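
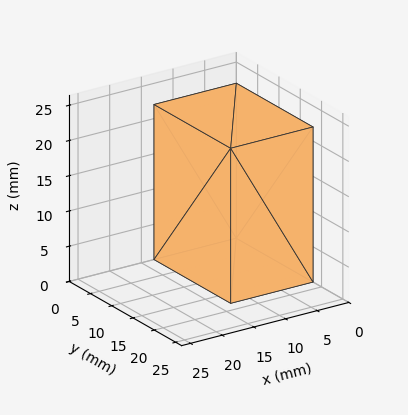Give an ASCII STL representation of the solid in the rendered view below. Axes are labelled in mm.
Reading the render: the shape is a rectangular box, roughly 13 × 18 mm footprint and 22 mm tall (dimensions read to the nearest mm from the axis ticks). For the STL, each face is triangulated and given an outward normal.

solid part
  facet normal 0.0000 0.0000 -1.0000
    outer loop
      vertex 13.00 18.00 0.00
      vertex 13.00 0.00 0.00
      vertex 0.00 0.00 0.00
    endloop
  endfacet
  facet normal 0.0000 0.0000 -1.0000
    outer loop
      vertex 0.00 18.00 0.00
      vertex 13.00 18.00 0.00
      vertex 0.00 0.00 0.00
    endloop
  endfacet
  facet normal 0.0000 0.0000 1.0000
    outer loop
      vertex 0.00 0.00 22.00
      vertex 13.00 0.00 22.00
      vertex 13.00 18.00 22.00
    endloop
  endfacet
  facet normal 0.0000 0.0000 1.0000
    outer loop
      vertex 0.00 0.00 22.00
      vertex 13.00 18.00 22.00
      vertex 0.00 18.00 22.00
    endloop
  endfacet
  facet normal 0.0000 -1.0000 0.0000
    outer loop
      vertex 0.00 0.00 0.00
      vertex 13.00 0.00 0.00
      vertex 13.00 0.00 22.00
    endloop
  endfacet
  facet normal 0.0000 -1.0000 0.0000
    outer loop
      vertex 0.00 0.00 0.00
      vertex 13.00 0.00 22.00
      vertex 0.00 0.00 22.00
    endloop
  endfacet
  facet normal 0.0000 1.0000 0.0000
    outer loop
      vertex 13.00 18.00 22.00
      vertex 13.00 18.00 0.00
      vertex 0.00 18.00 0.00
    endloop
  endfacet
  facet normal 0.0000 1.0000 0.0000
    outer loop
      vertex 0.00 18.00 22.00
      vertex 13.00 18.00 22.00
      vertex 0.00 18.00 0.00
    endloop
  endfacet
  facet normal -1.0000 0.0000 0.0000
    outer loop
      vertex 0.00 18.00 22.00
      vertex 0.00 18.00 0.00
      vertex 0.00 0.00 0.00
    endloop
  endfacet
  facet normal -1.0000 0.0000 0.0000
    outer loop
      vertex 0.00 0.00 22.00
      vertex 0.00 18.00 22.00
      vertex 0.00 0.00 0.00
    endloop
  endfacet
  facet normal 1.0000 0.0000 0.0000
    outer loop
      vertex 13.00 0.00 0.00
      vertex 13.00 18.00 0.00
      vertex 13.00 18.00 22.00
    endloop
  endfacet
  facet normal 1.0000 0.0000 0.0000
    outer loop
      vertex 13.00 0.00 0.00
      vertex 13.00 18.00 22.00
      vertex 13.00 0.00 22.00
    endloop
  endfacet
endsolid part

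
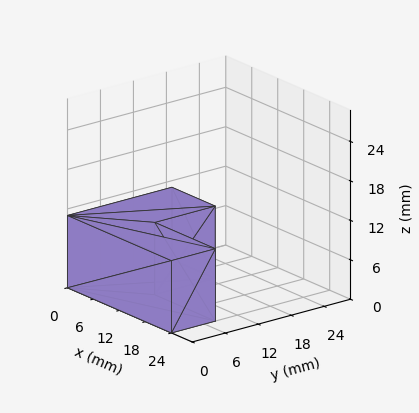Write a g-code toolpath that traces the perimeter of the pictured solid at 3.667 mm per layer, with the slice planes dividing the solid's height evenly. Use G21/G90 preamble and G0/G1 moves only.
Reading the render: the shape is an L-shaped prism: outer 24 × 19 mm, arm thicknesses ≈ 8 mm (horizontal) and 10 mm (vertical), extruded 11 mm in z (dimensions read to the nearest mm from the axis ticks). For the g-code, the solid's height is divided into equal slices at the stated Δz and each level perimeter traced with G1 moves after a G0 lift.

; perimeter-only toolpath
G21 ; units = mm
G90 ; absolute positioning
G28 ; home
; layer 1
G0 Z3.667
G0 X0.000 Y0.000
G1 X24.000 Y0.000
G1 X24.000 Y8.000
G1 X10.000 Y8.000
G1 X10.000 Y19.000
G1 X0.000 Y19.000
G1 X0.000 Y0.000
; layer 2
G0 Z7.333
G0 X0.000 Y0.000
G1 X24.000 Y0.000
G1 X24.000 Y8.000
G1 X10.000 Y8.000
G1 X10.000 Y19.000
G1 X0.000 Y19.000
G1 X0.000 Y0.000
; layer 3
G0 Z11.000
G0 X0.000 Y0.000
G1 X24.000 Y0.000
G1 X24.000 Y8.000
G1 X10.000 Y8.000
G1 X10.000 Y19.000
G1 X0.000 Y19.000
G1 X0.000 Y0.000
M2 ; end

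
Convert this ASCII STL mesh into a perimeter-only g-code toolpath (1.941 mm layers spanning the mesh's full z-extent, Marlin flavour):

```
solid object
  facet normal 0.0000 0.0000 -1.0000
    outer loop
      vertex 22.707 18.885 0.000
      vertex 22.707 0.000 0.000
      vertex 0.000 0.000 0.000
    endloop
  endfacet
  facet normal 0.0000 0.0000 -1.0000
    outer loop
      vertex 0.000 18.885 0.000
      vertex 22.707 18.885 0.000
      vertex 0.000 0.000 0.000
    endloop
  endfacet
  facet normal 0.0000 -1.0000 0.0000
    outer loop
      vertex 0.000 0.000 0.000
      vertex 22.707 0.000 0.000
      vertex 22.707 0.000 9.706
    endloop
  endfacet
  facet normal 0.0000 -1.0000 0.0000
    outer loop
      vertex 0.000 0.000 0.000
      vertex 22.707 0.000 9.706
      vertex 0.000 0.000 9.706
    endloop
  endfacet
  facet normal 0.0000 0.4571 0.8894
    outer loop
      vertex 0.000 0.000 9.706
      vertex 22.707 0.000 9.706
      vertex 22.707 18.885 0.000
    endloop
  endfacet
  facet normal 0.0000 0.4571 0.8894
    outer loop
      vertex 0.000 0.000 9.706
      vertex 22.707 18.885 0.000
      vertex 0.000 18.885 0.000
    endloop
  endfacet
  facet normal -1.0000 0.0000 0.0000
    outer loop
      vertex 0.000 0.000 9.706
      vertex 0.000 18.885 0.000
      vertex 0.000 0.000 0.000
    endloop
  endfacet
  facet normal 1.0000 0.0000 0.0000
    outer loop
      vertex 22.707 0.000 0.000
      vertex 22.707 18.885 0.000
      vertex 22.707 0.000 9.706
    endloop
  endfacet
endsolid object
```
; perimeter-only toolpath
G21 ; units = mm
G90 ; absolute positioning
G28 ; home
; layer 1
G0 Z1.941
G0 X0.000 Y0.000
G1 X22.707 Y0.000
G1 X22.707 Y15.108
G1 X0.000 Y15.108
G1 X0.000 Y0.000
; layer 2
G0 Z3.882
G0 X0.000 Y0.000
G1 X22.707 Y0.000
G1 X22.707 Y11.331
G1 X0.000 Y11.331
G1 X0.000 Y0.000
; layer 3
G0 Z5.824
G0 X0.000 Y0.000
G1 X22.707 Y0.000
G1 X22.707 Y7.554
G1 X0.000 Y7.554
G1 X0.000 Y0.000
; layer 4
G0 Z7.765
G0 X0.000 Y0.000
G1 X22.707 Y0.000
G1 X22.707 Y3.777
G1 X0.000 Y3.777
G1 X0.000 Y0.000
M2 ; end

The solid is a wedge (ramp): 22.7 × 18.9 mm base, rising to 9.71 mm along the y=0 edge and sloping linearly to z=0 at y=18.9. Slicing at Δz = 1.941 mm — 5 equal slices spanning the solid's height, so layer i sits at z = i·h/5 — gives 4 non-empty perimeters. Each is a 4-segment closed polygon; G0 lifts to the layer z and rapids to the start vertex, then G1 traces the edges. The cross-section shrinks linearly with z (the slice at the apex is degenerate and omitted).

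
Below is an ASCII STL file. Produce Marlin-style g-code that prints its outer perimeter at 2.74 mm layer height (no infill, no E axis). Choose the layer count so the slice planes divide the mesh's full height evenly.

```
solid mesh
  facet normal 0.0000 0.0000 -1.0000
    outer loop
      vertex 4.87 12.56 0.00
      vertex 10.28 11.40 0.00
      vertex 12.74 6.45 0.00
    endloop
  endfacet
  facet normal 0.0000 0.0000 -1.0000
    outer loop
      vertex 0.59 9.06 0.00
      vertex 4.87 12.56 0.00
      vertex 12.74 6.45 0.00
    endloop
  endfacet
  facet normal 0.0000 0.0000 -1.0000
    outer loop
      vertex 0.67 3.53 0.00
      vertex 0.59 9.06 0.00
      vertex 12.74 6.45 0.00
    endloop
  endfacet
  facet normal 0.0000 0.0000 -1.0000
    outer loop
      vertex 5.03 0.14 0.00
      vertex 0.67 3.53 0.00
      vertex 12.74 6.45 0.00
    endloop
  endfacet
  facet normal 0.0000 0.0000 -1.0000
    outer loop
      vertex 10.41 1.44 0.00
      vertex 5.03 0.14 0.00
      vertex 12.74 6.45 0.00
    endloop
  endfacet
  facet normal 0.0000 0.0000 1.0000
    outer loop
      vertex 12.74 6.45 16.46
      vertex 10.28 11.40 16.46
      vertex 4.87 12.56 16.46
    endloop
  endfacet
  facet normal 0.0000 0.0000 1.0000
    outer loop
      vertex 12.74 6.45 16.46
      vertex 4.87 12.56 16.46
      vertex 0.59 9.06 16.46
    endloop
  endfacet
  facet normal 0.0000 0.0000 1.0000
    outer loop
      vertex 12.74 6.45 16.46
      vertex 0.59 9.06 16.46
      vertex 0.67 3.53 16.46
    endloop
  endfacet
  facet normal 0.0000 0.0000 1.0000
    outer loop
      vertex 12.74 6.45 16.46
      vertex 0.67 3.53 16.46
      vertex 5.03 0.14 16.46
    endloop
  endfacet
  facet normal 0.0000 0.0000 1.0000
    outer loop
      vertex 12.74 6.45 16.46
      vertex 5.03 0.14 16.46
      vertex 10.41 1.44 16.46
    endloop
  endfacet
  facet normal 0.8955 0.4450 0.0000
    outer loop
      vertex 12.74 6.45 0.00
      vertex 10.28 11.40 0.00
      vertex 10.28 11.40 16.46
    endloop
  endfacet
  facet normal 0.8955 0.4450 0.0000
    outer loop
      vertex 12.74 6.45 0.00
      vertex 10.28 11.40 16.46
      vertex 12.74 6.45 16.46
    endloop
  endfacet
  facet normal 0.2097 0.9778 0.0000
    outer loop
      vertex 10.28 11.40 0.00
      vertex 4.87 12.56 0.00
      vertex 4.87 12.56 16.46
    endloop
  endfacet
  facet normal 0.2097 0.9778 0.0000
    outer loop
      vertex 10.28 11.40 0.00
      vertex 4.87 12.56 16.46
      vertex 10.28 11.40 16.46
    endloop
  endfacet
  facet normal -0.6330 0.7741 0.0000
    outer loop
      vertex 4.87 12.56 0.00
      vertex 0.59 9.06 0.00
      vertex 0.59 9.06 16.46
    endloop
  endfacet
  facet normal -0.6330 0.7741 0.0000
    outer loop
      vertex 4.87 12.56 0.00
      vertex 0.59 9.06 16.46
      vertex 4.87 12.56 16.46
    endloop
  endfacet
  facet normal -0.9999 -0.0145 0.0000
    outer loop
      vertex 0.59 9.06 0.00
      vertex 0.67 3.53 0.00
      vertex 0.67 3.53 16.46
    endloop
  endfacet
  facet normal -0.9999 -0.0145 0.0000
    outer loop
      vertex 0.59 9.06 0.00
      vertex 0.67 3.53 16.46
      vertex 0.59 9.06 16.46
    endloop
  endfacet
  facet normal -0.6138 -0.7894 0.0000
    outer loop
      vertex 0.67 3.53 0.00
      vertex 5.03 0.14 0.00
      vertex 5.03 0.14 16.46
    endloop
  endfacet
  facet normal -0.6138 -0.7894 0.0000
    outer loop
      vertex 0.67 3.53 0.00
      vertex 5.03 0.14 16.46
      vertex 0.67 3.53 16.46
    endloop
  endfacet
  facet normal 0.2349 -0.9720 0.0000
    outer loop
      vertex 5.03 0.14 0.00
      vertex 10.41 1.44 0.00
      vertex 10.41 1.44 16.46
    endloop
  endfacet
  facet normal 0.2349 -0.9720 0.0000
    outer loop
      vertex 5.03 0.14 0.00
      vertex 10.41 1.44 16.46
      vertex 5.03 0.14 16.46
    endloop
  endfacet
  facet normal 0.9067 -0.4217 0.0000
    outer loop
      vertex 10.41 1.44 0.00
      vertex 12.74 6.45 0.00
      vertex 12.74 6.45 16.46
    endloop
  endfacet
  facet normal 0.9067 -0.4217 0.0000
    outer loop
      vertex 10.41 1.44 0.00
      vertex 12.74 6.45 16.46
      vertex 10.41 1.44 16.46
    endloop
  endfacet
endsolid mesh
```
; perimeter-only toolpath
G21 ; units = mm
G90 ; absolute positioning
G28 ; home
; layer 1
G0 Z2.74
G0 X12.74 Y6.45
G1 X10.28 Y11.40
G1 X4.87 Y12.56
G1 X0.59 Y9.06
G1 X0.67 Y3.53
G1 X5.03 Y0.14
G1 X10.41 Y1.44
G1 X12.74 Y6.45
; layer 2
G0 Z5.49
G0 X12.74 Y6.45
G1 X10.28 Y11.40
G1 X4.87 Y12.56
G1 X0.59 Y9.06
G1 X0.67 Y3.53
G1 X5.03 Y0.14
G1 X10.41 Y1.44
G1 X12.74 Y6.45
; layer 3
G0 Z8.23
G0 X12.74 Y6.45
G1 X10.28 Y11.40
G1 X4.87 Y12.56
G1 X0.59 Y9.06
G1 X0.67 Y3.53
G1 X5.03 Y0.14
G1 X10.41 Y1.44
G1 X12.74 Y6.45
; layer 4
G0 Z10.97
G0 X12.74 Y6.45
G1 X10.28 Y11.40
G1 X4.87 Y12.56
G1 X0.59 Y9.06
G1 X0.67 Y3.53
G1 X5.03 Y0.14
G1 X10.41 Y1.44
G1 X12.74 Y6.45
; layer 5
G0 Z13.72
G0 X12.74 Y6.45
G1 X10.28 Y11.40
G1 X4.87 Y12.56
G1 X0.59 Y9.06
G1 X0.67 Y3.53
G1 X5.03 Y0.14
G1 X10.41 Y1.44
G1 X12.74 Y6.45
; layer 6
G0 Z16.46
G0 X12.74 Y6.45
G1 X10.28 Y11.40
G1 X4.87 Y12.56
G1 X0.59 Y9.06
G1 X0.67 Y3.53
G1 X5.03 Y0.14
G1 X10.41 Y1.44
G1 X12.74 Y6.45
M2 ; end

The solid is a regular 7-sided prism (a cylinder approximated with 7 flat sides), circumscribed radius ≈ 6.37 mm, height ≈ 16.5 mm. Slicing at Δz = 2.74 mm — 6 equal slices spanning the solid's height, so layer i sits at z = i·h/6 — gives 6 non-empty perimeters. Each is a 7-segment closed polygon; G0 lifts to the layer z and rapids to the start vertex, then G1 traces the edges.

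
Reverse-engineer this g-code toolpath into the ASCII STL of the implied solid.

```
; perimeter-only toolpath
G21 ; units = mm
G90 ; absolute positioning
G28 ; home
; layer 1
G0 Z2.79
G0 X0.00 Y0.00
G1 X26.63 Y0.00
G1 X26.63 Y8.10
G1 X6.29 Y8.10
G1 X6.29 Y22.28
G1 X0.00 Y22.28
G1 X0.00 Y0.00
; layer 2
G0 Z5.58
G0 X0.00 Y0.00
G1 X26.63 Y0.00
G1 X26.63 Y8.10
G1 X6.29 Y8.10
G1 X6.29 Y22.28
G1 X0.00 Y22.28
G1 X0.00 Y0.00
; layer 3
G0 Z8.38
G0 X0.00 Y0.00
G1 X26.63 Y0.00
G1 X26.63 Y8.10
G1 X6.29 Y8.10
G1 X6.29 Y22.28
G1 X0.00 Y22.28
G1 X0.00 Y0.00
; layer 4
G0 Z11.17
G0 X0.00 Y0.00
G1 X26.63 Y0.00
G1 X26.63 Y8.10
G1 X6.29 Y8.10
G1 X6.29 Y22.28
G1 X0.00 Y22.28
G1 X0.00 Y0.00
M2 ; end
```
solid part
  facet normal 0.0000 0.0000 -1.0000
    outer loop
      vertex 26.63 8.10 0.00
      vertex 26.63 0.00 0.00
      vertex 0.00 0.00 0.00
    endloop
  endfacet
  facet normal 0.0000 0.0000 -1.0000
    outer loop
      vertex 6.29 8.10 0.00
      vertex 26.63 8.10 0.00
      vertex 0.00 0.00 0.00
    endloop
  endfacet
  facet normal 0.0000 0.0000 -1.0000
    outer loop
      vertex 6.29 22.28 0.00
      vertex 6.29 8.10 0.00
      vertex 0.00 0.00 0.00
    endloop
  endfacet
  facet normal 0.0000 0.0000 -1.0000
    outer loop
      vertex 0.00 22.28 0.00
      vertex 6.29 22.28 0.00
      vertex 0.00 0.00 0.00
    endloop
  endfacet
  facet normal 0.0000 0.0000 1.0000
    outer loop
      vertex 0.00 0.00 11.17
      vertex 26.63 0.00 11.17
      vertex 26.63 8.10 11.17
    endloop
  endfacet
  facet normal 0.0000 0.0000 1.0000
    outer loop
      vertex 0.00 0.00 11.17
      vertex 26.63 8.10 11.17
      vertex 6.29 8.10 11.17
    endloop
  endfacet
  facet normal 0.0000 0.0000 1.0000
    outer loop
      vertex 0.00 0.00 11.17
      vertex 6.29 8.10 11.17
      vertex 6.29 22.28 11.17
    endloop
  endfacet
  facet normal 0.0000 0.0000 1.0000
    outer loop
      vertex 0.00 0.00 11.17
      vertex 6.29 22.28 11.17
      vertex 0.00 22.28 11.17
    endloop
  endfacet
  facet normal 0.0000 -1.0000 0.0000
    outer loop
      vertex 0.00 0.00 0.00
      vertex 26.63 0.00 0.00
      vertex 26.63 0.00 11.17
    endloop
  endfacet
  facet normal 0.0000 -1.0000 0.0000
    outer loop
      vertex 0.00 0.00 0.00
      vertex 26.63 0.00 11.17
      vertex 0.00 0.00 11.17
    endloop
  endfacet
  facet normal 1.0000 0.0000 0.0000
    outer loop
      vertex 26.63 0.00 0.00
      vertex 26.63 8.10 0.00
      vertex 26.63 8.10 11.17
    endloop
  endfacet
  facet normal 1.0000 0.0000 0.0000
    outer loop
      vertex 26.63 0.00 0.00
      vertex 26.63 8.10 11.17
      vertex 26.63 0.00 11.17
    endloop
  endfacet
  facet normal 0.0000 1.0000 0.0000
    outer loop
      vertex 26.63 8.10 0.00
      vertex 6.29 8.10 0.00
      vertex 6.29 8.10 11.17
    endloop
  endfacet
  facet normal 0.0000 1.0000 0.0000
    outer loop
      vertex 26.63 8.10 0.00
      vertex 6.29 8.10 11.17
      vertex 26.63 8.10 11.17
    endloop
  endfacet
  facet normal 1.0000 0.0000 0.0000
    outer loop
      vertex 6.29 8.10 0.00
      vertex 6.29 22.28 0.00
      vertex 6.29 22.28 11.17
    endloop
  endfacet
  facet normal 1.0000 0.0000 0.0000
    outer loop
      vertex 6.29 8.10 0.00
      vertex 6.29 22.28 11.17
      vertex 6.29 8.10 11.17
    endloop
  endfacet
  facet normal 0.0000 1.0000 0.0000
    outer loop
      vertex 6.29 22.28 0.00
      vertex 0.00 22.28 0.00
      vertex 0.00 22.28 11.17
    endloop
  endfacet
  facet normal 0.0000 1.0000 0.0000
    outer loop
      vertex 6.29 22.28 0.00
      vertex 0.00 22.28 11.17
      vertex 6.29 22.28 11.17
    endloop
  endfacet
  facet normal -1.0000 0.0000 0.0000
    outer loop
      vertex 0.00 22.28 0.00
      vertex 0.00 0.00 0.00
      vertex 0.00 0.00 11.17
    endloop
  endfacet
  facet normal -1.0000 0.0000 0.0000
    outer loop
      vertex 0.00 22.28 0.00
      vertex 0.00 0.00 11.17
      vertex 0.00 22.28 11.17
    endloop
  endfacet
endsolid part

The G0 Z moves step by Δz≈2.79 mm. Every layer's G1 loop is the same polygon, so the solid is a straight extrusion of it from z=0 to z≈11.2. Closing with flat bottom and top caps and triangulating gives 20 facets — an L-shaped prism: outer 26.6 × 22.3 mm, arm thicknesses ≈ 8.1 mm (horizontal) and 6.29 mm (vertical), extruded 11.2 mm in z.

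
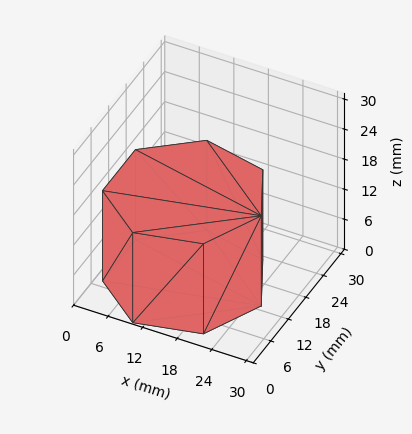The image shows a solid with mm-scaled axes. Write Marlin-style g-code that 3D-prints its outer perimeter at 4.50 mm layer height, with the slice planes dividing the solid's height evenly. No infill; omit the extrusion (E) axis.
Reading the render: the shape is a regular 7-sided prism (a cylinder approximated with 7 flat sides), circumscribed radius ≈ 13 mm, height ≈ 18 mm (dimensions read to the nearest mm from the axis ticks). For the g-code, the solid's height is divided into equal slices at the stated Δz and each level perimeter traced with G1 moves after a G0 lift.

; perimeter-only toolpath
G21 ; units = mm
G90 ; absolute positioning
G28 ; home
; layer 1
G0 Z4.50
G0 X26.00 Y13.00
G1 X21.11 Y23.16
G1 X10.11 Y25.67
G1 X1.29 Y18.64
G1 X1.29 Y7.36
G1 X10.11 Y0.33
G1 X21.11 Y2.84
G1 X26.00 Y13.00
; layer 2
G0 Z9.00
G0 X26.00 Y13.00
G1 X21.11 Y23.16
G1 X10.11 Y25.67
G1 X1.29 Y18.64
G1 X1.29 Y7.36
G1 X10.11 Y0.33
G1 X21.11 Y2.84
G1 X26.00 Y13.00
; layer 3
G0 Z13.50
G0 X26.00 Y13.00
G1 X21.11 Y23.16
G1 X10.11 Y25.67
G1 X1.29 Y18.64
G1 X1.29 Y7.36
G1 X10.11 Y0.33
G1 X21.11 Y2.84
G1 X26.00 Y13.00
; layer 4
G0 Z18.00
G0 X26.00 Y13.00
G1 X21.11 Y23.16
G1 X10.11 Y25.67
G1 X1.29 Y18.64
G1 X1.29 Y7.36
G1 X10.11 Y0.33
G1 X21.11 Y2.84
G1 X26.00 Y13.00
M2 ; end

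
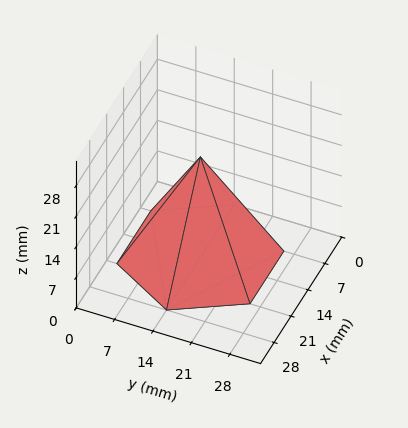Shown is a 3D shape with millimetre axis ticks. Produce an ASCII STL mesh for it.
Reading the render: the shape is a regular 6-sided pyramid, base circumscribed radius ≈ 14 mm, apex at z ≈ 23 mm (dimensions read to the nearest mm from the axis ticks). For the STL, each face is triangulated and given an outward normal.

solid part
  facet normal 0.0000 0.0000 -1.0000
    outer loop
      vertex 7.00 26.12 0.00
      vertex 21.00 26.12 0.00
      vertex 28.00 14.00 0.00
    endloop
  endfacet
  facet normal 0.0000 0.0000 -1.0000
    outer loop
      vertex 0.00 14.00 0.00
      vertex 7.00 26.12 0.00
      vertex 28.00 14.00 0.00
    endloop
  endfacet
  facet normal 0.0000 0.0000 -1.0000
    outer loop
      vertex 7.00 1.88 0.00
      vertex 0.00 14.00 0.00
      vertex 28.00 14.00 0.00
    endloop
  endfacet
  facet normal 0.0000 0.0000 -1.0000
    outer loop
      vertex 21.00 1.88 0.00
      vertex 7.00 1.88 0.00
      vertex 28.00 14.00 0.00
    endloop
  endfacet
  facet normal 0.7660 0.4424 0.4663
    outer loop
      vertex 28.00 14.00 0.00
      vertex 21.00 26.12 0.00
      vertex 14.00 14.00 23.00
    endloop
  endfacet
  facet normal 0.0000 0.8847 0.4662
    outer loop
      vertex 21.00 26.12 0.00
      vertex 7.00 26.12 0.00
      vertex 14.00 14.00 23.00
    endloop
  endfacet
  facet normal -0.7660 0.4424 0.4663
    outer loop
      vertex 7.00 26.12 0.00
      vertex 0.00 14.00 0.00
      vertex 14.00 14.00 23.00
    endloop
  endfacet
  facet normal -0.7660 -0.4424 0.4663
    outer loop
      vertex 0.00 14.00 0.00
      vertex 7.00 1.88 0.00
      vertex 14.00 14.00 23.00
    endloop
  endfacet
  facet normal 0.0000 -0.8847 0.4662
    outer loop
      vertex 7.00 1.88 0.00
      vertex 21.00 1.88 0.00
      vertex 14.00 14.00 23.00
    endloop
  endfacet
  facet normal 0.7660 -0.4424 0.4663
    outer loop
      vertex 21.00 1.88 0.00
      vertex 28.00 14.00 0.00
      vertex 14.00 14.00 23.00
    endloop
  endfacet
endsolid part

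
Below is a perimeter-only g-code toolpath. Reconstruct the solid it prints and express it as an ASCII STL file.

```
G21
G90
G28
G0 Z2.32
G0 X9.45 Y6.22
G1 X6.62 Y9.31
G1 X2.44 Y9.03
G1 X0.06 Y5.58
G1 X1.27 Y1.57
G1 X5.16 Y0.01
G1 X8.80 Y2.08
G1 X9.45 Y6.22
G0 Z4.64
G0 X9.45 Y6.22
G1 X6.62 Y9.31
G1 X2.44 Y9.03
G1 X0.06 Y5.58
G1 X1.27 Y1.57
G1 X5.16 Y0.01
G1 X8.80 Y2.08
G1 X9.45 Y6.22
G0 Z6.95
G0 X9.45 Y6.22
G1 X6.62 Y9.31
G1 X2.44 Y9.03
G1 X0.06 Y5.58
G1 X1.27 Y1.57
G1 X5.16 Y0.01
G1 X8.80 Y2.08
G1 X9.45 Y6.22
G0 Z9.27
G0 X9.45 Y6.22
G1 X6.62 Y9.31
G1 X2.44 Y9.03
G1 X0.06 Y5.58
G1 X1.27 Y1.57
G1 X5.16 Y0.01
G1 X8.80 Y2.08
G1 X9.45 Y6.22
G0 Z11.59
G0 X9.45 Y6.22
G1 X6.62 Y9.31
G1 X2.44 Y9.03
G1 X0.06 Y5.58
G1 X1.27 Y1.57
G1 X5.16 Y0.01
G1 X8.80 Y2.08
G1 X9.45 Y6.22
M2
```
solid part
  facet normal 0.0000 0.0000 -1.0000
    outer loop
      vertex 2.44 9.03 0.00
      vertex 6.62 9.31 0.00
      vertex 9.45 6.22 0.00
    endloop
  endfacet
  facet normal 0.0000 0.0000 -1.0000
    outer loop
      vertex 0.06 5.58 0.00
      vertex 2.44 9.03 0.00
      vertex 9.45 6.22 0.00
    endloop
  endfacet
  facet normal 0.0000 0.0000 -1.0000
    outer loop
      vertex 1.27 1.57 0.00
      vertex 0.06 5.58 0.00
      vertex 9.45 6.22 0.00
    endloop
  endfacet
  facet normal 0.0000 0.0000 -1.0000
    outer loop
      vertex 5.16 0.01 0.00
      vertex 1.27 1.57 0.00
      vertex 9.45 6.22 0.00
    endloop
  endfacet
  facet normal 0.0000 0.0000 -1.0000
    outer loop
      vertex 8.80 2.08 0.00
      vertex 5.16 0.01 0.00
      vertex 9.45 6.22 0.00
    endloop
  endfacet
  facet normal 0.0000 0.0000 1.0000
    outer loop
      vertex 9.45 6.22 11.59
      vertex 6.62 9.31 11.59
      vertex 2.44 9.03 11.59
    endloop
  endfacet
  facet normal 0.0000 0.0000 1.0000
    outer loop
      vertex 9.45 6.22 11.59
      vertex 2.44 9.03 11.59
      vertex 0.06 5.58 11.59
    endloop
  endfacet
  facet normal 0.0000 0.0000 1.0000
    outer loop
      vertex 9.45 6.22 11.59
      vertex 0.06 5.58 11.59
      vertex 1.27 1.57 11.59
    endloop
  endfacet
  facet normal 0.0000 0.0000 1.0000
    outer loop
      vertex 9.45 6.22 11.59
      vertex 1.27 1.57 11.59
      vertex 5.16 0.01 11.59
    endloop
  endfacet
  facet normal 0.0000 0.0000 1.0000
    outer loop
      vertex 9.45 6.22 11.59
      vertex 5.16 0.01 11.59
      vertex 8.80 2.08 11.59
    endloop
  endfacet
  facet normal 0.7375 0.6754 0.0000
    outer loop
      vertex 9.45 6.22 0.00
      vertex 6.62 9.31 0.00
      vertex 6.62 9.31 11.59
    endloop
  endfacet
  facet normal 0.7375 0.6754 0.0000
    outer loop
      vertex 9.45 6.22 0.00
      vertex 6.62 9.31 11.59
      vertex 9.45 6.22 11.59
    endloop
  endfacet
  facet normal -0.0668 0.9978 0.0000
    outer loop
      vertex 6.62 9.31 0.00
      vertex 2.44 9.03 0.00
      vertex 2.44 9.03 11.59
    endloop
  endfacet
  facet normal -0.0668 0.9978 0.0000
    outer loop
      vertex 6.62 9.31 0.00
      vertex 2.44 9.03 11.59
      vertex 6.62 9.31 11.59
    endloop
  endfacet
  facet normal -0.8231 0.5678 0.0000
    outer loop
      vertex 2.44 9.03 0.00
      vertex 0.06 5.58 0.00
      vertex 0.06 5.58 11.59
    endloop
  endfacet
  facet normal -0.8231 0.5678 0.0000
    outer loop
      vertex 2.44 9.03 0.00
      vertex 0.06 5.58 11.59
      vertex 2.44 9.03 11.59
    endloop
  endfacet
  facet normal -0.9574 -0.2889 0.0000
    outer loop
      vertex 0.06 5.58 0.00
      vertex 1.27 1.57 0.00
      vertex 1.27 1.57 11.59
    endloop
  endfacet
  facet normal -0.9574 -0.2889 0.0000
    outer loop
      vertex 0.06 5.58 0.00
      vertex 1.27 1.57 11.59
      vertex 0.06 5.58 11.59
    endloop
  endfacet
  facet normal -0.3722 -0.9281 0.0000
    outer loop
      vertex 1.27 1.57 0.00
      vertex 5.16 0.01 0.00
      vertex 5.16 0.01 11.59
    endloop
  endfacet
  facet normal -0.3722 -0.9281 0.0000
    outer loop
      vertex 1.27 1.57 0.00
      vertex 5.16 0.01 11.59
      vertex 1.27 1.57 11.59
    endloop
  endfacet
  facet normal 0.4943 -0.8693 0.0000
    outer loop
      vertex 5.16 0.01 0.00
      vertex 8.80 2.08 0.00
      vertex 8.80 2.08 11.59
    endloop
  endfacet
  facet normal 0.4943 -0.8693 0.0000
    outer loop
      vertex 5.16 0.01 0.00
      vertex 8.80 2.08 11.59
      vertex 5.16 0.01 11.59
    endloop
  endfacet
  facet normal 0.9879 -0.1551 0.0000
    outer loop
      vertex 8.80 2.08 0.00
      vertex 9.45 6.22 0.00
      vertex 9.45 6.22 11.59
    endloop
  endfacet
  facet normal 0.9879 -0.1551 0.0000
    outer loop
      vertex 8.80 2.08 0.00
      vertex 9.45 6.22 11.59
      vertex 8.80 2.08 11.59
    endloop
  endfacet
endsolid part

The G0 Z moves step by Δz≈2.32 mm. Every layer's G1 loop is the same polygon, so the solid is a straight extrusion of it from z=0 to z≈11.6. Closing with flat bottom and top caps and triangulating gives 24 facets — a regular 7-sided prism (a cylinder approximated with 7 flat sides), circumscribed radius ≈ 4.83 mm, height ≈ 11.6 mm.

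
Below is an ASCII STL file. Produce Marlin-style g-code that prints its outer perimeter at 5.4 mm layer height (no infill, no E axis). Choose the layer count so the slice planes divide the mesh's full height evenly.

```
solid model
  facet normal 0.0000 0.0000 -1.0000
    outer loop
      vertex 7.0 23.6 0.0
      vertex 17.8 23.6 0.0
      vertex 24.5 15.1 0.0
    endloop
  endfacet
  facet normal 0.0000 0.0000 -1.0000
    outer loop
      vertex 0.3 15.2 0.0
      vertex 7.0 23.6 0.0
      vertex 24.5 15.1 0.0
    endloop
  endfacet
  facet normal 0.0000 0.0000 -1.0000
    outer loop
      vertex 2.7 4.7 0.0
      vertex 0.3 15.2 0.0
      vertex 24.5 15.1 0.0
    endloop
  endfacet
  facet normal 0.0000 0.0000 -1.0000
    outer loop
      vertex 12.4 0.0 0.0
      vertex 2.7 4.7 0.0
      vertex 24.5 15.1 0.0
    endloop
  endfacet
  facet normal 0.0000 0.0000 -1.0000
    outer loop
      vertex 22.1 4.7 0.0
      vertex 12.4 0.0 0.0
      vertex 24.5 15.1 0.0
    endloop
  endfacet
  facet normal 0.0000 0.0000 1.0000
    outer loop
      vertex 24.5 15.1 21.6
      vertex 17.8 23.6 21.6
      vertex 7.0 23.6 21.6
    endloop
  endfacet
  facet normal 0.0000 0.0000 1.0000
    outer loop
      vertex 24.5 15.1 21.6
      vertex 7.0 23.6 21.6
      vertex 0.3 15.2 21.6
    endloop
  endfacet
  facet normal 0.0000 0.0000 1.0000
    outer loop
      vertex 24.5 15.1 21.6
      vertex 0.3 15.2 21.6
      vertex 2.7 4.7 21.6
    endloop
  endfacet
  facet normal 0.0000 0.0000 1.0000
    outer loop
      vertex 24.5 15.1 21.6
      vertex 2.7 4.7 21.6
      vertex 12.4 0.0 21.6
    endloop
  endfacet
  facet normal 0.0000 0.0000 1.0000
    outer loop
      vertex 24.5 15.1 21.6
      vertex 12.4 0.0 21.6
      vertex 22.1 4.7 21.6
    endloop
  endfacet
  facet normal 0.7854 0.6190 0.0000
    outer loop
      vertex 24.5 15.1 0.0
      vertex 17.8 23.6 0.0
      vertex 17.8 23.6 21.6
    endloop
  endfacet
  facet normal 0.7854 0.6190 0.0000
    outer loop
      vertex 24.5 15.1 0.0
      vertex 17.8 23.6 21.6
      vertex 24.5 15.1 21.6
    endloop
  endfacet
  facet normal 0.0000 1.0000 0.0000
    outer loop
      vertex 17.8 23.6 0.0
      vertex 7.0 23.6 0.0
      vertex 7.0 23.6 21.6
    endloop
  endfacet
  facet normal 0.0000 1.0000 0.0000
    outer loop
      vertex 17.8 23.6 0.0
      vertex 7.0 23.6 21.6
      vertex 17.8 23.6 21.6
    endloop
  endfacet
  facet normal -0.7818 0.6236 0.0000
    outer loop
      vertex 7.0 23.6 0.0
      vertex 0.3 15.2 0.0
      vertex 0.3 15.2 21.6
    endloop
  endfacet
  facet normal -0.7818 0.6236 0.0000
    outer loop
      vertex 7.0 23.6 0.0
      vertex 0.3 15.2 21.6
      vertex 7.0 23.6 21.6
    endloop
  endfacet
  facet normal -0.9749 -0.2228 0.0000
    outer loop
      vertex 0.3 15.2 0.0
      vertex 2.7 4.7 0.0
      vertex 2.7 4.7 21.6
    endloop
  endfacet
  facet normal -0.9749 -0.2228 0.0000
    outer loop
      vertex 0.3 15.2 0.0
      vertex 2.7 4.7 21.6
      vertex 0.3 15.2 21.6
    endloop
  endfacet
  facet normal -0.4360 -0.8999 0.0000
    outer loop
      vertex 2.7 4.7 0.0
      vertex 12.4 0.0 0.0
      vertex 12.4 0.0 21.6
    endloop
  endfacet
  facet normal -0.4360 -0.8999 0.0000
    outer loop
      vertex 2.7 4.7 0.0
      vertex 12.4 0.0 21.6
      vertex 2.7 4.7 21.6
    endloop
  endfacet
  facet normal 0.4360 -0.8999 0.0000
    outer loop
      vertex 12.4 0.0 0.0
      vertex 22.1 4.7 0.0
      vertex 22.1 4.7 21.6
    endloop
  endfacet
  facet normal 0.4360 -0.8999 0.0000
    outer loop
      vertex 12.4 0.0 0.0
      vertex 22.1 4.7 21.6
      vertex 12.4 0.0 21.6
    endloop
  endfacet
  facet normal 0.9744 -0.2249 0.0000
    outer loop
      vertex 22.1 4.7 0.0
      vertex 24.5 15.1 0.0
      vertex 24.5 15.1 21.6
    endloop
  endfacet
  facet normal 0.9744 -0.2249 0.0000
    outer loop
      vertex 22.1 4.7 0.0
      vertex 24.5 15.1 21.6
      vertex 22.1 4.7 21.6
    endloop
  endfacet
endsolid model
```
; perimeter-only toolpath
G21 ; units = mm
G90 ; absolute positioning
G28 ; home
; layer 1
G0 Z5.4
G0 X24.5 Y15.1
G1 X17.8 Y23.6
G1 X7.0 Y23.6
G1 X0.3 Y15.2
G1 X2.7 Y4.7
G1 X12.4 Y0.0
G1 X22.1 Y4.7
G1 X24.5 Y15.1
; layer 2
G0 Z10.8
G0 X24.5 Y15.1
G1 X17.8 Y23.6
G1 X7.0 Y23.6
G1 X0.3 Y15.2
G1 X2.7 Y4.7
G1 X12.4 Y0.0
G1 X22.1 Y4.7
G1 X24.5 Y15.1
; layer 3
G0 Z16.2
G0 X24.5 Y15.1
G1 X17.8 Y23.6
G1 X7.0 Y23.6
G1 X0.3 Y15.2
G1 X2.7 Y4.7
G1 X12.4 Y0.0
G1 X22.1 Y4.7
G1 X24.5 Y15.1
; layer 4
G0 Z21.6
G0 X24.5 Y15.1
G1 X17.8 Y23.6
G1 X7.0 Y23.6
G1 X0.3 Y15.2
G1 X2.7 Y4.7
G1 X12.4 Y0.0
G1 X22.1 Y4.7
G1 X24.5 Y15.1
M2 ; end

The solid is a regular 7-sided prism (a cylinder approximated with 7 flat sides), circumscribed radius ≈ 12.4 mm, height ≈ 21.6 mm. Slicing at Δz = 5.4 mm — 4 equal slices spanning the solid's height, so layer i sits at z = i·h/4 — gives 4 non-empty perimeters. Each is a 7-segment closed polygon; G0 lifts to the layer z and rapids to the start vertex, then G1 traces the edges.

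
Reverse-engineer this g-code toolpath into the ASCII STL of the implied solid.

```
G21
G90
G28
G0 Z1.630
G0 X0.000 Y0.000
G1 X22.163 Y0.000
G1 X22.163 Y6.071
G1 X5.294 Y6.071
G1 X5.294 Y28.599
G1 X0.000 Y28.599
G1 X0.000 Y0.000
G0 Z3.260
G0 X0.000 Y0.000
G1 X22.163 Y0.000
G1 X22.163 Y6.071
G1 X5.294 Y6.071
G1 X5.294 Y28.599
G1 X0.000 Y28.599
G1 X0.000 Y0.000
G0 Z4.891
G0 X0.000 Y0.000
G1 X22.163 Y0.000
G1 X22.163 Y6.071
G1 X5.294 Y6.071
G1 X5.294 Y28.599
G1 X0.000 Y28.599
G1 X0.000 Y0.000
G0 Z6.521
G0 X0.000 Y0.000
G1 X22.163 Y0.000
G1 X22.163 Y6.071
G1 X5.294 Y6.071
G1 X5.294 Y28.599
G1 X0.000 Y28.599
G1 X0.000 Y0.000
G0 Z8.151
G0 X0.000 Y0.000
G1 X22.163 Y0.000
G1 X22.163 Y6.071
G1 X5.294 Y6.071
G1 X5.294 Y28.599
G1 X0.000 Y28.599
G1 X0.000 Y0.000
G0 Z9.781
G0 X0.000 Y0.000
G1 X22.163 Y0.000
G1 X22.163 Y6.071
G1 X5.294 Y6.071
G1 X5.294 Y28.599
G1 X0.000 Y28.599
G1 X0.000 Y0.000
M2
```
solid part
  facet normal 0.0000 0.0000 -1.0000
    outer loop
      vertex 22.163 6.071 0.000
      vertex 22.163 0.000 0.000
      vertex 0.000 0.000 0.000
    endloop
  endfacet
  facet normal 0.0000 0.0000 -1.0000
    outer loop
      vertex 5.294 6.071 0.000
      vertex 22.163 6.071 0.000
      vertex 0.000 0.000 0.000
    endloop
  endfacet
  facet normal 0.0000 0.0000 -1.0000
    outer loop
      vertex 5.294 28.599 0.000
      vertex 5.294 6.071 0.000
      vertex 0.000 0.000 0.000
    endloop
  endfacet
  facet normal 0.0000 0.0000 -1.0000
    outer loop
      vertex 0.000 28.599 0.000
      vertex 5.294 28.599 0.000
      vertex 0.000 0.000 0.000
    endloop
  endfacet
  facet normal 0.0000 0.0000 1.0000
    outer loop
      vertex 0.000 0.000 9.781
      vertex 22.163 0.000 9.781
      vertex 22.163 6.071 9.781
    endloop
  endfacet
  facet normal 0.0000 0.0000 1.0000
    outer loop
      vertex 0.000 0.000 9.781
      vertex 22.163 6.071 9.781
      vertex 5.294 6.071 9.781
    endloop
  endfacet
  facet normal 0.0000 0.0000 1.0000
    outer loop
      vertex 0.000 0.000 9.781
      vertex 5.294 6.071 9.781
      vertex 5.294 28.599 9.781
    endloop
  endfacet
  facet normal 0.0000 0.0000 1.0000
    outer loop
      vertex 0.000 0.000 9.781
      vertex 5.294 28.599 9.781
      vertex 0.000 28.599 9.781
    endloop
  endfacet
  facet normal 0.0000 -1.0000 0.0000
    outer loop
      vertex 0.000 0.000 0.000
      vertex 22.163 0.000 0.000
      vertex 22.163 0.000 9.781
    endloop
  endfacet
  facet normal 0.0000 -1.0000 0.0000
    outer loop
      vertex 0.000 0.000 0.000
      vertex 22.163 0.000 9.781
      vertex 0.000 0.000 9.781
    endloop
  endfacet
  facet normal 1.0000 0.0000 0.0000
    outer loop
      vertex 22.163 0.000 0.000
      vertex 22.163 6.071 0.000
      vertex 22.163 6.071 9.781
    endloop
  endfacet
  facet normal 1.0000 0.0000 0.0000
    outer loop
      vertex 22.163 0.000 0.000
      vertex 22.163 6.071 9.781
      vertex 22.163 0.000 9.781
    endloop
  endfacet
  facet normal 0.0000 1.0000 0.0000
    outer loop
      vertex 22.163 6.071 0.000
      vertex 5.294 6.071 0.000
      vertex 5.294 6.071 9.781
    endloop
  endfacet
  facet normal 0.0000 1.0000 0.0000
    outer loop
      vertex 22.163 6.071 0.000
      vertex 5.294 6.071 9.781
      vertex 22.163 6.071 9.781
    endloop
  endfacet
  facet normal 1.0000 0.0000 0.0000
    outer loop
      vertex 5.294 6.071 0.000
      vertex 5.294 28.599 0.000
      vertex 5.294 28.599 9.781
    endloop
  endfacet
  facet normal 1.0000 0.0000 0.0000
    outer loop
      vertex 5.294 6.071 0.000
      vertex 5.294 28.599 9.781
      vertex 5.294 6.071 9.781
    endloop
  endfacet
  facet normal 0.0000 1.0000 0.0000
    outer loop
      vertex 5.294 28.599 0.000
      vertex 0.000 28.599 0.000
      vertex 0.000 28.599 9.781
    endloop
  endfacet
  facet normal 0.0000 1.0000 0.0000
    outer loop
      vertex 5.294 28.599 0.000
      vertex 0.000 28.599 9.781
      vertex 5.294 28.599 9.781
    endloop
  endfacet
  facet normal -1.0000 0.0000 0.0000
    outer loop
      vertex 0.000 28.599 0.000
      vertex 0.000 0.000 0.000
      vertex 0.000 0.000 9.781
    endloop
  endfacet
  facet normal -1.0000 0.0000 0.0000
    outer loop
      vertex 0.000 28.599 0.000
      vertex 0.000 0.000 9.781
      vertex 0.000 28.599 9.781
    endloop
  endfacet
endsolid part

The G0 Z moves step by Δz≈1.630 mm. Every layer's G1 loop is the same polygon, so the solid is a straight extrusion of it from z=0 to z≈9.78. Closing with flat bottom and top caps and triangulating gives 20 facets — an L-shaped prism: outer 22.2 × 28.6 mm, arm thicknesses ≈ 6.07 mm (horizontal) and 5.29 mm (vertical), extruded 9.78 mm in z.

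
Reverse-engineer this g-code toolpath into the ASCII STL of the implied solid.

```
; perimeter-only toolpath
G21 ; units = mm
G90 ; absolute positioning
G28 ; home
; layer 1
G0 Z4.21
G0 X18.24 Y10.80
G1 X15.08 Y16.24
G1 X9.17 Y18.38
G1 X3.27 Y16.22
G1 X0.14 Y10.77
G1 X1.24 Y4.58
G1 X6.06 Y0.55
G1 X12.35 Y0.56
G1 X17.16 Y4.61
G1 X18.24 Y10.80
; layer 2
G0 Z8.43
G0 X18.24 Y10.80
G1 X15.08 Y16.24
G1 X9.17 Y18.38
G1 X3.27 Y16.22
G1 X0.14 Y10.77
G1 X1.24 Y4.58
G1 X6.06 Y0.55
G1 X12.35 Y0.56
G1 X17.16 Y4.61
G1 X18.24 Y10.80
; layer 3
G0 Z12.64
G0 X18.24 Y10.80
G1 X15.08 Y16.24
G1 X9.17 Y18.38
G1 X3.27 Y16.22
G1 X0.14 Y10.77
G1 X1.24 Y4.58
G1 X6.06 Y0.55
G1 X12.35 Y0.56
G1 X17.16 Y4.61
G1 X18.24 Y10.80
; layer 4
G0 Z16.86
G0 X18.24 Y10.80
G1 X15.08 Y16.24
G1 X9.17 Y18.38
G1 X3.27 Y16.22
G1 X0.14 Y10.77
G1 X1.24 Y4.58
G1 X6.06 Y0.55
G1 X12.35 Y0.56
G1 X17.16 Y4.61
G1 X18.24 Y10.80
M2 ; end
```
solid part
  facet normal 0.0000 0.0000 -1.0000
    outer loop
      vertex 9.17 18.38 0.00
      vertex 15.08 16.24 0.00
      vertex 18.24 10.80 0.00
    endloop
  endfacet
  facet normal 0.0000 0.0000 -1.0000
    outer loop
      vertex 3.27 16.22 0.00
      vertex 9.17 18.38 0.00
      vertex 18.24 10.80 0.00
    endloop
  endfacet
  facet normal 0.0000 0.0000 -1.0000
    outer loop
      vertex 0.14 10.77 0.00
      vertex 3.27 16.22 0.00
      vertex 18.24 10.80 0.00
    endloop
  endfacet
  facet normal 0.0000 0.0000 -1.0000
    outer loop
      vertex 1.24 4.58 0.00
      vertex 0.14 10.77 0.00
      vertex 18.24 10.80 0.00
    endloop
  endfacet
  facet normal 0.0000 0.0000 -1.0000
    outer loop
      vertex 6.06 0.55 0.00
      vertex 1.24 4.58 0.00
      vertex 18.24 10.80 0.00
    endloop
  endfacet
  facet normal 0.0000 0.0000 -1.0000
    outer loop
      vertex 12.35 0.56 0.00
      vertex 6.06 0.55 0.00
      vertex 18.24 10.80 0.00
    endloop
  endfacet
  facet normal 0.0000 0.0000 -1.0000
    outer loop
      vertex 17.16 4.61 0.00
      vertex 12.35 0.56 0.00
      vertex 18.24 10.80 0.00
    endloop
  endfacet
  facet normal 0.0000 0.0000 1.0000
    outer loop
      vertex 18.24 10.80 16.86
      vertex 15.08 16.24 16.86
      vertex 9.17 18.38 16.86
    endloop
  endfacet
  facet normal 0.0000 0.0000 1.0000
    outer loop
      vertex 18.24 10.80 16.86
      vertex 9.17 18.38 16.86
      vertex 3.27 16.22 16.86
    endloop
  endfacet
  facet normal 0.0000 0.0000 1.0000
    outer loop
      vertex 18.24 10.80 16.86
      vertex 3.27 16.22 16.86
      vertex 0.14 10.77 16.86
    endloop
  endfacet
  facet normal 0.0000 0.0000 1.0000
    outer loop
      vertex 18.24 10.80 16.86
      vertex 0.14 10.77 16.86
      vertex 1.24 4.58 16.86
    endloop
  endfacet
  facet normal 0.0000 0.0000 1.0000
    outer loop
      vertex 18.24 10.80 16.86
      vertex 1.24 4.58 16.86
      vertex 6.06 0.55 16.86
    endloop
  endfacet
  facet normal 0.0000 0.0000 1.0000
    outer loop
      vertex 18.24 10.80 16.86
      vertex 6.06 0.55 16.86
      vertex 12.35 0.56 16.86
    endloop
  endfacet
  facet normal 0.0000 0.0000 1.0000
    outer loop
      vertex 18.24 10.80 16.86
      vertex 12.35 0.56 16.86
      vertex 17.16 4.61 16.86
    endloop
  endfacet
  facet normal 0.8647 0.5023 0.0000
    outer loop
      vertex 18.24 10.80 0.00
      vertex 15.08 16.24 0.00
      vertex 15.08 16.24 16.86
    endloop
  endfacet
  facet normal 0.8647 0.5023 0.0000
    outer loop
      vertex 18.24 10.80 0.00
      vertex 15.08 16.24 16.86
      vertex 18.24 10.80 16.86
    endloop
  endfacet
  facet normal 0.3405 0.9403 0.0000
    outer loop
      vertex 15.08 16.24 0.00
      vertex 9.17 18.38 0.00
      vertex 9.17 18.38 16.86
    endloop
  endfacet
  facet normal 0.3405 0.9403 0.0000
    outer loop
      vertex 15.08 16.24 0.00
      vertex 9.17 18.38 16.86
      vertex 15.08 16.24 16.86
    endloop
  endfacet
  facet normal -0.3438 0.9390 0.0000
    outer loop
      vertex 9.17 18.38 0.00
      vertex 3.27 16.22 0.00
      vertex 3.27 16.22 16.86
    endloop
  endfacet
  facet normal -0.3438 0.9390 0.0000
    outer loop
      vertex 9.17 18.38 0.00
      vertex 3.27 16.22 16.86
      vertex 9.17 18.38 16.86
    endloop
  endfacet
  facet normal -0.8672 0.4980 0.0000
    outer loop
      vertex 3.27 16.22 0.00
      vertex 0.14 10.77 0.00
      vertex 0.14 10.77 16.86
    endloop
  endfacet
  facet normal -0.8672 0.4980 0.0000
    outer loop
      vertex 3.27 16.22 0.00
      vertex 0.14 10.77 16.86
      vertex 3.27 16.22 16.86
    endloop
  endfacet
  facet normal -0.9846 -0.1750 0.0000
    outer loop
      vertex 0.14 10.77 0.00
      vertex 1.24 4.58 0.00
      vertex 1.24 4.58 16.86
    endloop
  endfacet
  facet normal -0.9846 -0.1750 0.0000
    outer loop
      vertex 0.14 10.77 0.00
      vertex 1.24 4.58 16.86
      vertex 0.14 10.77 16.86
    endloop
  endfacet
  facet normal -0.6414 -0.7672 0.0000
    outer loop
      vertex 1.24 4.58 0.00
      vertex 6.06 0.55 0.00
      vertex 6.06 0.55 16.86
    endloop
  endfacet
  facet normal -0.6414 -0.7672 0.0000
    outer loop
      vertex 1.24 4.58 0.00
      vertex 6.06 0.55 16.86
      vertex 1.24 4.58 16.86
    endloop
  endfacet
  facet normal 0.0016 -1.0000 0.0000
    outer loop
      vertex 6.06 0.55 0.00
      vertex 12.35 0.56 0.00
      vertex 12.35 0.56 16.86
    endloop
  endfacet
  facet normal 0.0016 -1.0000 0.0000
    outer loop
      vertex 6.06 0.55 0.00
      vertex 12.35 0.56 16.86
      vertex 6.06 0.55 16.86
    endloop
  endfacet
  facet normal 0.6441 -0.7650 0.0000
    outer loop
      vertex 12.35 0.56 0.00
      vertex 17.16 4.61 0.00
      vertex 17.16 4.61 16.86
    endloop
  endfacet
  facet normal 0.6441 -0.7650 0.0000
    outer loop
      vertex 12.35 0.56 0.00
      vertex 17.16 4.61 16.86
      vertex 12.35 0.56 16.86
    endloop
  endfacet
  facet normal 0.9851 -0.1719 0.0000
    outer loop
      vertex 17.16 4.61 0.00
      vertex 18.24 10.80 0.00
      vertex 18.24 10.80 16.86
    endloop
  endfacet
  facet normal 0.9851 -0.1719 0.0000
    outer loop
      vertex 17.16 4.61 0.00
      vertex 18.24 10.80 16.86
      vertex 17.16 4.61 16.86
    endloop
  endfacet
endsolid part

The G0 Z moves step by Δz≈4.21 mm. Every layer's G1 loop is the same polygon, so the solid is a straight extrusion of it from z=0 to z≈16.9. Closing with flat bottom and top caps and triangulating gives 32 facets — a regular 9-sided prism (a cylinder approximated with 9 flat sides), circumscribed radius ≈ 9.19 mm, height ≈ 16.9 mm.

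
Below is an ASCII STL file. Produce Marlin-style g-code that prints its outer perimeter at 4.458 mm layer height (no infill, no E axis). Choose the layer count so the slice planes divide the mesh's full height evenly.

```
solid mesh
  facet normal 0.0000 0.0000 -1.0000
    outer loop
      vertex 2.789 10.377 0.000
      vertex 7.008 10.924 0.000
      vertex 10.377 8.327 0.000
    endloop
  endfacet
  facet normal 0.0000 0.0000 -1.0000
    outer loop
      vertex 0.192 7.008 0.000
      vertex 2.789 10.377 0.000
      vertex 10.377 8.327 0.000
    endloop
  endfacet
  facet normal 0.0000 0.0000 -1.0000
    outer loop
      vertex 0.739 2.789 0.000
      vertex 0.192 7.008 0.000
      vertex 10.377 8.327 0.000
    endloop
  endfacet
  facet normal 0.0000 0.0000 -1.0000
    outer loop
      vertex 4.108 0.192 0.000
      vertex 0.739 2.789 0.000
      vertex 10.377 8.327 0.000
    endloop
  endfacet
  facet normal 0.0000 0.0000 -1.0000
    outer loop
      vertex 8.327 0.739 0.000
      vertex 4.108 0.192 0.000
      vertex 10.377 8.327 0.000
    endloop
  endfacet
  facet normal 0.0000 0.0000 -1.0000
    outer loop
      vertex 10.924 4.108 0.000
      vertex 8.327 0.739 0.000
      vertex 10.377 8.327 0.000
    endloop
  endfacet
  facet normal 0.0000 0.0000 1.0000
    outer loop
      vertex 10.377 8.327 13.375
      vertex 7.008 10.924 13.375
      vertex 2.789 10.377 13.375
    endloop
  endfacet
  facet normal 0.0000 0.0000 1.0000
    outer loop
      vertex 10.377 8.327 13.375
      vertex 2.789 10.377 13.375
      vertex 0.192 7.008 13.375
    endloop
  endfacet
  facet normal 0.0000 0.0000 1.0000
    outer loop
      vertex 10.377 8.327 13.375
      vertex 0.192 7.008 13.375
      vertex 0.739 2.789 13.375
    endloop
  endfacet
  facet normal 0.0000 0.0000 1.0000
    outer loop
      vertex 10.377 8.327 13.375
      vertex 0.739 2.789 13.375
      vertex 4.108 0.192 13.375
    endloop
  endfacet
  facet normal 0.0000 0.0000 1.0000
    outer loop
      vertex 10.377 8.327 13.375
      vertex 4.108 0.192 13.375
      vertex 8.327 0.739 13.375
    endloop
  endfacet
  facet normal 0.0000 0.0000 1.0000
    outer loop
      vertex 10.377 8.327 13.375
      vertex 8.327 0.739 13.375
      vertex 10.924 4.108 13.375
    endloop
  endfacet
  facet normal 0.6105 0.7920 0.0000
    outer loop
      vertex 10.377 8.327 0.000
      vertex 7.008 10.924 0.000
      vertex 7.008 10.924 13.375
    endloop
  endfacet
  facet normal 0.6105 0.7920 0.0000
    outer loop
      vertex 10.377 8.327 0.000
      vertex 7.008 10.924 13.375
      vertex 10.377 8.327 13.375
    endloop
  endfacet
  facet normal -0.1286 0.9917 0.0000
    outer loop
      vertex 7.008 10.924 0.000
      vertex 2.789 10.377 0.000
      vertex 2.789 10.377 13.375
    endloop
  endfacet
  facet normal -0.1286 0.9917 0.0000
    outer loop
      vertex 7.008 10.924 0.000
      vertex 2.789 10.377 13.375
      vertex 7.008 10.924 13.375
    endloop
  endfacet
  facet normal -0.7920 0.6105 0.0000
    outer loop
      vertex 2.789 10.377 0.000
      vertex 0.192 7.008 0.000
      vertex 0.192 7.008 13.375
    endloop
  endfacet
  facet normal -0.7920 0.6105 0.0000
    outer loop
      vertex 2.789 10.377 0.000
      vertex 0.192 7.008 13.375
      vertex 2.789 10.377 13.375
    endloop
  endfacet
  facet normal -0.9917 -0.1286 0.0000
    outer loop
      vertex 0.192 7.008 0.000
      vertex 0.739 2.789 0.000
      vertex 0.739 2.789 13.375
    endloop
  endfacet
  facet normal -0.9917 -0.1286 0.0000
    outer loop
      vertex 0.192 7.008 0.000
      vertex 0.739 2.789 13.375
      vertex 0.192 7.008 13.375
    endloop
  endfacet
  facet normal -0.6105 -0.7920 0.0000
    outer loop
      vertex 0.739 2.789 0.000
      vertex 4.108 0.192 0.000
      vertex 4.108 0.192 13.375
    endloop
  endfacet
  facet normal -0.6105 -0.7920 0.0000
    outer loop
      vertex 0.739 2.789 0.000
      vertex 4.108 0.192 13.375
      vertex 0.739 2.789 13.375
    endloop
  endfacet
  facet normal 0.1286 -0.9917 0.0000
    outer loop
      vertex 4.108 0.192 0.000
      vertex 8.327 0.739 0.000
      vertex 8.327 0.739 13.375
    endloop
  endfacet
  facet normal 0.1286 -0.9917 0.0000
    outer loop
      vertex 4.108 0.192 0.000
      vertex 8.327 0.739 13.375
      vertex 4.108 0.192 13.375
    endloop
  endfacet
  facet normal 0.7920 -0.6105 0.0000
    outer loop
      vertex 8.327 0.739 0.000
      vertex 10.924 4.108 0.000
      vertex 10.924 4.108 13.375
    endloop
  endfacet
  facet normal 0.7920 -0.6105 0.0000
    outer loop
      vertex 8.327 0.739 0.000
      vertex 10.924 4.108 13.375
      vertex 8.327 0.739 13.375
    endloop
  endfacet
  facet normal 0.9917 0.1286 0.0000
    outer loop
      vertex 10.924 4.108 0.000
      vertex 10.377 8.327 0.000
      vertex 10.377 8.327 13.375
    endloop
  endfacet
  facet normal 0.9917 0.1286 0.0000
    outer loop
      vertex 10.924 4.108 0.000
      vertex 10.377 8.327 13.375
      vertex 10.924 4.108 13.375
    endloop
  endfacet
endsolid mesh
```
; perimeter-only toolpath
G21 ; units = mm
G90 ; absolute positioning
G28 ; home
; layer 1
G0 Z4.458
G0 X10.377 Y8.327
G1 X7.008 Y10.924
G1 X2.789 Y10.377
G1 X0.192 Y7.008
G1 X0.739 Y2.789
G1 X4.108 Y0.192
G1 X8.327 Y0.739
G1 X10.924 Y4.108
G1 X10.377 Y8.327
; layer 2
G0 Z8.917
G0 X10.377 Y8.327
G1 X7.008 Y10.924
G1 X2.789 Y10.377
G1 X0.192 Y7.008
G1 X0.739 Y2.789
G1 X4.108 Y0.192
G1 X8.327 Y0.739
G1 X10.924 Y4.108
G1 X10.377 Y8.327
; layer 3
G0 Z13.375
G0 X10.377 Y8.327
G1 X7.008 Y10.924
G1 X2.789 Y10.377
G1 X0.192 Y7.008
G1 X0.739 Y2.789
G1 X4.108 Y0.192
G1 X8.327 Y0.739
G1 X10.924 Y4.108
G1 X10.377 Y8.327
M2 ; end

The solid is a regular 8-sided prism (a cylinder approximated with 8 flat sides), circumscribed radius ≈ 5.56 mm, height ≈ 13.4 mm. Slicing at Δz = 4.458 mm — 3 equal slices spanning the solid's height, so layer i sits at z = i·h/3 — gives 3 non-empty perimeters. Each is a 8-segment closed polygon; G0 lifts to the layer z and rapids to the start vertex, then G1 traces the edges.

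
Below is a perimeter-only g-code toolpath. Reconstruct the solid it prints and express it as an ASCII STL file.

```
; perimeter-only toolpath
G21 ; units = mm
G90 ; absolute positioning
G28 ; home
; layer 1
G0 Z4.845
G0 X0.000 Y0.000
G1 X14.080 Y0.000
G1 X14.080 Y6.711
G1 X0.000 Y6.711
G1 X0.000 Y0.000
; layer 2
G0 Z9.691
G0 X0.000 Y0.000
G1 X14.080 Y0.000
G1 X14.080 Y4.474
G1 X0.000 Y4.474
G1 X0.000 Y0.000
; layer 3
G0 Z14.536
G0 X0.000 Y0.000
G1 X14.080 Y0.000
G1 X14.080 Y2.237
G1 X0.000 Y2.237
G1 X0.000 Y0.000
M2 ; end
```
solid part
  facet normal 0.0000 0.0000 -1.0000
    outer loop
      vertex 14.080 8.948 0.000
      vertex 14.080 0.000 0.000
      vertex 0.000 0.000 0.000
    endloop
  endfacet
  facet normal 0.0000 0.0000 -1.0000
    outer loop
      vertex 0.000 8.948 0.000
      vertex 14.080 8.948 0.000
      vertex 0.000 0.000 0.000
    endloop
  endfacet
  facet normal 0.0000 -1.0000 0.0000
    outer loop
      vertex 0.000 0.000 0.000
      vertex 14.080 0.000 0.000
      vertex 14.080 0.000 19.381
    endloop
  endfacet
  facet normal 0.0000 -1.0000 0.0000
    outer loop
      vertex 0.000 0.000 0.000
      vertex 14.080 0.000 19.381
      vertex 0.000 0.000 19.381
    endloop
  endfacet
  facet normal 0.0000 0.9079 0.4192
    outer loop
      vertex 0.000 0.000 19.381
      vertex 14.080 0.000 19.381
      vertex 14.080 8.948 0.000
    endloop
  endfacet
  facet normal 0.0000 0.9079 0.4192
    outer loop
      vertex 0.000 0.000 19.381
      vertex 14.080 8.948 0.000
      vertex 0.000 8.948 0.000
    endloop
  endfacet
  facet normal -1.0000 0.0000 0.0000
    outer loop
      vertex 0.000 0.000 19.381
      vertex 0.000 8.948 0.000
      vertex 0.000 0.000 0.000
    endloop
  endfacet
  facet normal 1.0000 0.0000 0.0000
    outer loop
      vertex 14.080 0.000 0.000
      vertex 14.080 8.948 0.000
      vertex 14.080 0.000 19.381
    endloop
  endfacet
endsolid part

The G0 Z moves step by Δz≈4.845 mm. The G1 loops shrink linearly with z, so the solid tapers from its base footprint up to z≈19.4. Closing with a flat bottom cap and the tapered top and triangulating gives 8 facets — a wedge (ramp): 14.1 × 8.95 mm base, rising to 19.4 mm along the y=0 edge and sloping linearly to z=0 at y=8.95.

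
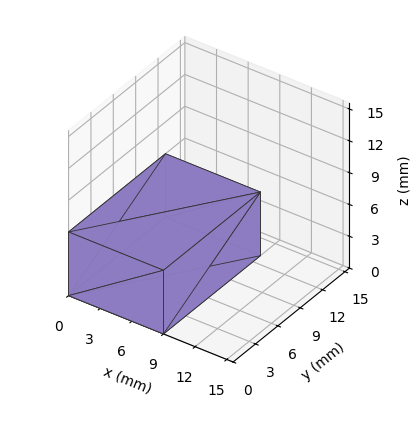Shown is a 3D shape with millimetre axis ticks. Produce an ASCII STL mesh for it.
Reading the render: the shape is a rectangular box, roughly 9 × 13 mm footprint and 6 mm tall (dimensions read to the nearest mm from the axis ticks). For the STL, each face is triangulated and given an outward normal.

solid part
  facet normal 0.0000 0.0000 -1.0000
    outer loop
      vertex 9.00 13.00 0.00
      vertex 9.00 0.00 0.00
      vertex 0.00 0.00 0.00
    endloop
  endfacet
  facet normal 0.0000 0.0000 -1.0000
    outer loop
      vertex 0.00 13.00 0.00
      vertex 9.00 13.00 0.00
      vertex 0.00 0.00 0.00
    endloop
  endfacet
  facet normal 0.0000 0.0000 1.0000
    outer loop
      vertex 0.00 0.00 6.00
      vertex 9.00 0.00 6.00
      vertex 9.00 13.00 6.00
    endloop
  endfacet
  facet normal 0.0000 0.0000 1.0000
    outer loop
      vertex 0.00 0.00 6.00
      vertex 9.00 13.00 6.00
      vertex 0.00 13.00 6.00
    endloop
  endfacet
  facet normal 0.0000 -1.0000 0.0000
    outer loop
      vertex 0.00 0.00 0.00
      vertex 9.00 0.00 0.00
      vertex 9.00 0.00 6.00
    endloop
  endfacet
  facet normal 0.0000 -1.0000 0.0000
    outer loop
      vertex 0.00 0.00 0.00
      vertex 9.00 0.00 6.00
      vertex 0.00 0.00 6.00
    endloop
  endfacet
  facet normal 0.0000 1.0000 0.0000
    outer loop
      vertex 9.00 13.00 6.00
      vertex 9.00 13.00 0.00
      vertex 0.00 13.00 0.00
    endloop
  endfacet
  facet normal 0.0000 1.0000 0.0000
    outer loop
      vertex 0.00 13.00 6.00
      vertex 9.00 13.00 6.00
      vertex 0.00 13.00 0.00
    endloop
  endfacet
  facet normal -1.0000 0.0000 0.0000
    outer loop
      vertex 0.00 13.00 6.00
      vertex 0.00 13.00 0.00
      vertex 0.00 0.00 0.00
    endloop
  endfacet
  facet normal -1.0000 0.0000 0.0000
    outer loop
      vertex 0.00 0.00 6.00
      vertex 0.00 13.00 6.00
      vertex 0.00 0.00 0.00
    endloop
  endfacet
  facet normal 1.0000 0.0000 0.0000
    outer loop
      vertex 9.00 0.00 0.00
      vertex 9.00 13.00 0.00
      vertex 9.00 13.00 6.00
    endloop
  endfacet
  facet normal 1.0000 0.0000 0.0000
    outer loop
      vertex 9.00 0.00 0.00
      vertex 9.00 13.00 6.00
      vertex 9.00 0.00 6.00
    endloop
  endfacet
endsolid part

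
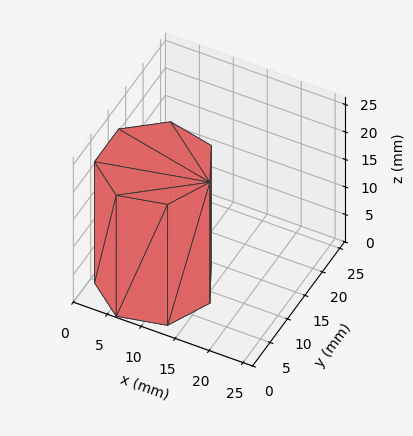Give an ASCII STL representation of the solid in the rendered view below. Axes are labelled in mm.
Reading the render: the shape is a regular 7-sided prism (a cylinder approximated with 7 flat sides), circumscribed radius ≈ 8 mm, height ≈ 22 mm (dimensions read to the nearest mm from the axis ticks). For the STL, each face is triangulated and given an outward normal.

solid part
  facet normal 0.0000 0.0000 -1.0000
    outer loop
      vertex 6.22 15.80 0.00
      vertex 12.99 14.25 0.00
      vertex 16.00 8.00 0.00
    endloop
  endfacet
  facet normal 0.0000 0.0000 -1.0000
    outer loop
      vertex 0.79 11.47 0.00
      vertex 6.22 15.80 0.00
      vertex 16.00 8.00 0.00
    endloop
  endfacet
  facet normal 0.0000 0.0000 -1.0000
    outer loop
      vertex 0.79 4.53 0.00
      vertex 0.79 11.47 0.00
      vertex 16.00 8.00 0.00
    endloop
  endfacet
  facet normal 0.0000 0.0000 -1.0000
    outer loop
      vertex 6.22 0.20 0.00
      vertex 0.79 4.53 0.00
      vertex 16.00 8.00 0.00
    endloop
  endfacet
  facet normal 0.0000 0.0000 -1.0000
    outer loop
      vertex 12.99 1.75 0.00
      vertex 6.22 0.20 0.00
      vertex 16.00 8.00 0.00
    endloop
  endfacet
  facet normal 0.0000 0.0000 1.0000
    outer loop
      vertex 16.00 8.00 22.00
      vertex 12.99 14.25 22.00
      vertex 6.22 15.80 22.00
    endloop
  endfacet
  facet normal 0.0000 0.0000 1.0000
    outer loop
      vertex 16.00 8.00 22.00
      vertex 6.22 15.80 22.00
      vertex 0.79 11.47 22.00
    endloop
  endfacet
  facet normal 0.0000 0.0000 1.0000
    outer loop
      vertex 16.00 8.00 22.00
      vertex 0.79 11.47 22.00
      vertex 0.79 4.53 22.00
    endloop
  endfacet
  facet normal 0.0000 0.0000 1.0000
    outer loop
      vertex 16.00 8.00 22.00
      vertex 0.79 4.53 22.00
      vertex 6.22 0.20 22.00
    endloop
  endfacet
  facet normal 0.0000 0.0000 1.0000
    outer loop
      vertex 16.00 8.00 22.00
      vertex 6.22 0.20 22.00
      vertex 12.99 1.75 22.00
    endloop
  endfacet
  facet normal 0.9010 0.4339 0.0000
    outer loop
      vertex 16.00 8.00 0.00
      vertex 12.99 14.25 0.00
      vertex 12.99 14.25 22.00
    endloop
  endfacet
  facet normal 0.9010 0.4339 0.0000
    outer loop
      vertex 16.00 8.00 0.00
      vertex 12.99 14.25 22.00
      vertex 16.00 8.00 22.00
    endloop
  endfacet
  facet normal 0.2232 0.9748 0.0000
    outer loop
      vertex 12.99 14.25 0.00
      vertex 6.22 15.80 0.00
      vertex 6.22 15.80 22.00
    endloop
  endfacet
  facet normal 0.2232 0.9748 0.0000
    outer loop
      vertex 12.99 14.25 0.00
      vertex 6.22 15.80 22.00
      vertex 12.99 14.25 22.00
    endloop
  endfacet
  facet normal -0.6235 0.7819 0.0000
    outer loop
      vertex 6.22 15.80 0.00
      vertex 0.79 11.47 0.00
      vertex 0.79 11.47 22.00
    endloop
  endfacet
  facet normal -0.6235 0.7819 0.0000
    outer loop
      vertex 6.22 15.80 0.00
      vertex 0.79 11.47 22.00
      vertex 6.22 15.80 22.00
    endloop
  endfacet
  facet normal -1.0000 0.0000 0.0000
    outer loop
      vertex 0.79 11.47 0.00
      vertex 0.79 4.53 0.00
      vertex 0.79 4.53 22.00
    endloop
  endfacet
  facet normal -1.0000 0.0000 0.0000
    outer loop
      vertex 0.79 11.47 0.00
      vertex 0.79 4.53 22.00
      vertex 0.79 11.47 22.00
    endloop
  endfacet
  facet normal -0.6235 -0.7819 0.0000
    outer loop
      vertex 0.79 4.53 0.00
      vertex 6.22 0.20 0.00
      vertex 6.22 0.20 22.00
    endloop
  endfacet
  facet normal -0.6235 -0.7819 0.0000
    outer loop
      vertex 0.79 4.53 0.00
      vertex 6.22 0.20 22.00
      vertex 0.79 4.53 22.00
    endloop
  endfacet
  facet normal 0.2232 -0.9748 0.0000
    outer loop
      vertex 6.22 0.20 0.00
      vertex 12.99 1.75 0.00
      vertex 12.99 1.75 22.00
    endloop
  endfacet
  facet normal 0.2232 -0.9748 0.0000
    outer loop
      vertex 6.22 0.20 0.00
      vertex 12.99 1.75 22.00
      vertex 6.22 0.20 22.00
    endloop
  endfacet
  facet normal 0.9010 -0.4339 0.0000
    outer loop
      vertex 12.99 1.75 0.00
      vertex 16.00 8.00 0.00
      vertex 16.00 8.00 22.00
    endloop
  endfacet
  facet normal 0.9010 -0.4339 0.0000
    outer loop
      vertex 12.99 1.75 0.00
      vertex 16.00 8.00 22.00
      vertex 12.99 1.75 22.00
    endloop
  endfacet
endsolid part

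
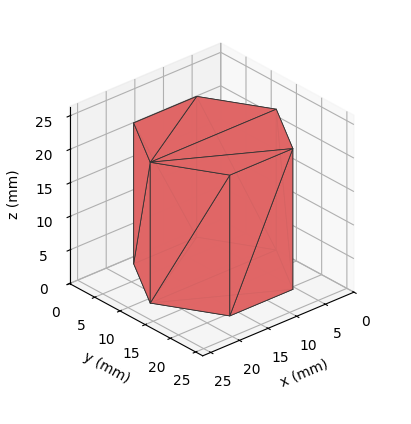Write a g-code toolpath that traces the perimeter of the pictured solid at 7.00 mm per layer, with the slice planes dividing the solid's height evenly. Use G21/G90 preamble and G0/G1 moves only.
Reading the render: the shape is a regular 6-sided prism (a cylinder approximated with 6 flat sides), circumscribed radius ≈ 11 mm, height ≈ 21 mm (dimensions read to the nearest mm from the axis ticks). For the g-code, the solid's height is divided into equal slices at the stated Δz and each level perimeter traced with G1 moves after a G0 lift.

; perimeter-only toolpath
G21 ; units = mm
G90 ; absolute positioning
G28 ; home
; layer 1
G0 Z7.00
G0 X22.00 Y11.00
G1 X16.50 Y20.53
G1 X5.50 Y20.53
G1 X0.00 Y11.00
G1 X5.50 Y1.47
G1 X16.50 Y1.47
G1 X22.00 Y11.00
; layer 2
G0 Z14.00
G0 X22.00 Y11.00
G1 X16.50 Y20.53
G1 X5.50 Y20.53
G1 X0.00 Y11.00
G1 X5.50 Y1.47
G1 X16.50 Y1.47
G1 X22.00 Y11.00
; layer 3
G0 Z21.00
G0 X22.00 Y11.00
G1 X16.50 Y20.53
G1 X5.50 Y20.53
G1 X0.00 Y11.00
G1 X5.50 Y1.47
G1 X16.50 Y1.47
G1 X22.00 Y11.00
M2 ; end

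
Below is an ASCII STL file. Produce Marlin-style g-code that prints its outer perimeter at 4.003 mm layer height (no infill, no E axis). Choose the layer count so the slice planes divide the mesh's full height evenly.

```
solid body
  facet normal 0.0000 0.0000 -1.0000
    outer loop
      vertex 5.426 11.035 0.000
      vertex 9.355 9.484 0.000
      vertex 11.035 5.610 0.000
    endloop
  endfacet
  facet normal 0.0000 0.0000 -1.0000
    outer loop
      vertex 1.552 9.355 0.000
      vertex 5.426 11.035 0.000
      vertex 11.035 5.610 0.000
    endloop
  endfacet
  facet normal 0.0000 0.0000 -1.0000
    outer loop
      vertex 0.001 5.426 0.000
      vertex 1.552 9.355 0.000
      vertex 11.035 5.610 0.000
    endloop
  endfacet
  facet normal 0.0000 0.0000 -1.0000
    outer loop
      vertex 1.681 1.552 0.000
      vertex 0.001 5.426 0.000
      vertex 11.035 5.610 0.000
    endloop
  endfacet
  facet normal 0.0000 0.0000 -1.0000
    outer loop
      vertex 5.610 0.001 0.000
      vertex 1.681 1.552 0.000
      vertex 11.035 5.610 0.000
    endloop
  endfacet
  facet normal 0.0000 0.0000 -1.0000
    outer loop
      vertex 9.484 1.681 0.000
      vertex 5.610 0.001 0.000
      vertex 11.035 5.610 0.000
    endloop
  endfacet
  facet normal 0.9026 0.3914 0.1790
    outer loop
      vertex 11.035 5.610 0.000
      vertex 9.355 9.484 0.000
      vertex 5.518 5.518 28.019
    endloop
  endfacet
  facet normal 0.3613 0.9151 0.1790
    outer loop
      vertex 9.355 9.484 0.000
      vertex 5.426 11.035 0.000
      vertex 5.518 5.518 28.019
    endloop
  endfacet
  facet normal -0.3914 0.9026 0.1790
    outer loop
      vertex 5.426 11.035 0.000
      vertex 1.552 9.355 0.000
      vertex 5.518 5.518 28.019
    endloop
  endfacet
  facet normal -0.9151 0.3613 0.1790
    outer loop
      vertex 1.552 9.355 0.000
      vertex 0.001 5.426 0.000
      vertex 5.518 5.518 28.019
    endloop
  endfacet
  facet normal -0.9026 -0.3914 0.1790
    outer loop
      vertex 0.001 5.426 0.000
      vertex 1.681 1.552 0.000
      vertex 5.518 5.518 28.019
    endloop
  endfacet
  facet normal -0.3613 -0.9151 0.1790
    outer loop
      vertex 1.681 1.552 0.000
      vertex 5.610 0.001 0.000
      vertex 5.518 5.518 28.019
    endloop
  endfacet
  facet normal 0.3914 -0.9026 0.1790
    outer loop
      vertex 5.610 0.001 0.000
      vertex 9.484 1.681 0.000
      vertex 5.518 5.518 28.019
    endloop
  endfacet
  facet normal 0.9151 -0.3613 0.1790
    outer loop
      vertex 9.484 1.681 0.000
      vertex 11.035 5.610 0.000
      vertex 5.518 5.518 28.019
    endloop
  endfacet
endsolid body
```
; perimeter-only toolpath
G21 ; units = mm
G90 ; absolute positioning
G28 ; home
; layer 1
G0 Z4.003
G0 X10.247 Y5.597
G1 X8.807 Y8.917
G1 X5.439 Y10.247
G1 X2.119 Y8.807
G1 X0.789 Y5.439
G1 X2.229 Y2.119
G1 X5.597 Y0.789
G1 X8.917 Y2.229
G1 X10.247 Y5.597
; layer 2
G0 Z8.005
G0 X9.459 Y5.584
G1 X8.259 Y8.351
G1 X5.452 Y9.459
G1 X2.685 Y8.259
G1 X1.577 Y5.452
G1 X2.777 Y2.685
G1 X5.584 Y1.577
G1 X8.351 Y2.777
G1 X9.459 Y5.584
; layer 3
G0 Z12.008
G0 X8.671 Y5.571
G1 X7.711 Y7.784
G1 X5.465 Y8.671
G1 X3.252 Y7.711
G1 X2.365 Y5.465
G1 X3.325 Y3.252
G1 X5.571 Y2.365
G1 X7.784 Y3.325
G1 X8.671 Y5.571
; layer 4
G0 Z16.011
G0 X7.882 Y5.557
G1 X7.162 Y7.218
G1 X5.479 Y7.882
G1 X3.818 Y7.162
G1 X3.154 Y5.479
G1 X3.874 Y3.818
G1 X5.557 Y3.154
G1 X7.218 Y3.874
G1 X7.882 Y5.557
; layer 5
G0 Z20.014
G0 X7.094 Y5.544
G1 X6.614 Y6.651
G1 X5.492 Y7.094
G1 X4.385 Y6.614
G1 X3.942 Y5.492
G1 X4.422 Y4.385
G1 X5.544 Y3.942
G1 X6.651 Y4.422
G1 X7.094 Y5.544
; layer 6
G0 Z24.016
G0 X6.306 Y5.531
G1 X6.066 Y6.085
G1 X5.505 Y6.306
G1 X4.951 Y6.066
G1 X4.730 Y5.505
G1 X4.970 Y4.951
G1 X5.531 Y4.730
G1 X6.085 Y4.970
G1 X6.306 Y5.531
M2 ; end

The solid is a regular 8-sided pyramid, base circumscribed radius ≈ 5.52 mm, apex at z ≈ 28 mm. Slicing at Δz = 4.003 mm — 7 equal slices spanning the solid's height, so layer i sits at z = i·h/7 — gives 6 non-empty perimeters. Each is a 8-segment closed polygon; G0 lifts to the layer z and rapids to the start vertex, then G1 traces the edges. The cross-section shrinks linearly with z (the slice at the apex is degenerate and omitted).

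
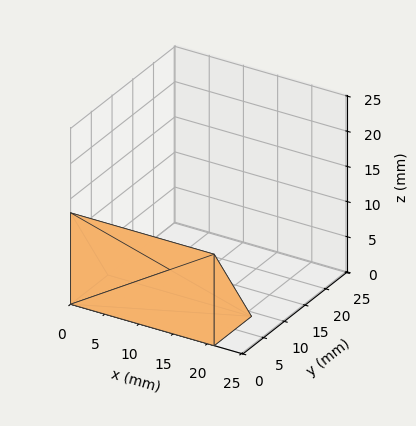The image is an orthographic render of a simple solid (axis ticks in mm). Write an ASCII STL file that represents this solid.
Reading the render: the shape is a wedge (ramp): 21 × 9 mm base, rising to 13 mm along the y=0 edge and sloping linearly to z=0 at y=9 (dimensions read to the nearest mm from the axis ticks). For the STL, each face is triangulated and given an outward normal.

solid part
  facet normal 0.0000 0.0000 -1.0000
    outer loop
      vertex 21.00 9.00 0.00
      vertex 21.00 0.00 0.00
      vertex 0.00 0.00 0.00
    endloop
  endfacet
  facet normal 0.0000 0.0000 -1.0000
    outer loop
      vertex 0.00 9.00 0.00
      vertex 21.00 9.00 0.00
      vertex 0.00 0.00 0.00
    endloop
  endfacet
  facet normal 0.0000 -1.0000 0.0000
    outer loop
      vertex 0.00 0.00 0.00
      vertex 21.00 0.00 0.00
      vertex 21.00 0.00 13.00
    endloop
  endfacet
  facet normal 0.0000 -1.0000 0.0000
    outer loop
      vertex 0.00 0.00 0.00
      vertex 21.00 0.00 13.00
      vertex 0.00 0.00 13.00
    endloop
  endfacet
  facet normal 0.0000 0.8222 0.5692
    outer loop
      vertex 0.00 0.00 13.00
      vertex 21.00 0.00 13.00
      vertex 21.00 9.00 0.00
    endloop
  endfacet
  facet normal 0.0000 0.8222 0.5692
    outer loop
      vertex 0.00 0.00 13.00
      vertex 21.00 9.00 0.00
      vertex 0.00 9.00 0.00
    endloop
  endfacet
  facet normal -1.0000 0.0000 0.0000
    outer loop
      vertex 0.00 0.00 13.00
      vertex 0.00 9.00 0.00
      vertex 0.00 0.00 0.00
    endloop
  endfacet
  facet normal 1.0000 0.0000 0.0000
    outer loop
      vertex 21.00 0.00 0.00
      vertex 21.00 9.00 0.00
      vertex 21.00 0.00 13.00
    endloop
  endfacet
endsolid part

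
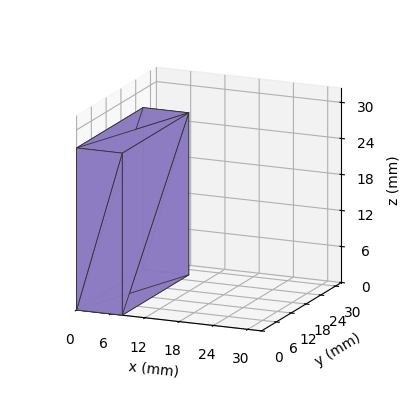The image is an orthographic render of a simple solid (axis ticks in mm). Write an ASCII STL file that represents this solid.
Reading the render: the shape is a rectangular box, roughly 8 × 27 mm footprint and 27 mm tall (dimensions read to the nearest mm from the axis ticks). For the STL, each face is triangulated and given an outward normal.

solid part
  facet normal 0.0000 0.0000 -1.0000
    outer loop
      vertex 8.000 27.000 0.000
      vertex 8.000 0.000 0.000
      vertex 0.000 0.000 0.000
    endloop
  endfacet
  facet normal 0.0000 0.0000 -1.0000
    outer loop
      vertex 0.000 27.000 0.000
      vertex 8.000 27.000 0.000
      vertex 0.000 0.000 0.000
    endloop
  endfacet
  facet normal 0.0000 0.0000 1.0000
    outer loop
      vertex 0.000 0.000 27.000
      vertex 8.000 0.000 27.000
      vertex 8.000 27.000 27.000
    endloop
  endfacet
  facet normal 0.0000 0.0000 1.0000
    outer loop
      vertex 0.000 0.000 27.000
      vertex 8.000 27.000 27.000
      vertex 0.000 27.000 27.000
    endloop
  endfacet
  facet normal 0.0000 -1.0000 0.0000
    outer loop
      vertex 0.000 0.000 0.000
      vertex 8.000 0.000 0.000
      vertex 8.000 0.000 27.000
    endloop
  endfacet
  facet normal 0.0000 -1.0000 0.0000
    outer loop
      vertex 0.000 0.000 0.000
      vertex 8.000 0.000 27.000
      vertex 0.000 0.000 27.000
    endloop
  endfacet
  facet normal 0.0000 1.0000 0.0000
    outer loop
      vertex 8.000 27.000 27.000
      vertex 8.000 27.000 0.000
      vertex 0.000 27.000 0.000
    endloop
  endfacet
  facet normal 0.0000 1.0000 0.0000
    outer loop
      vertex 0.000 27.000 27.000
      vertex 8.000 27.000 27.000
      vertex 0.000 27.000 0.000
    endloop
  endfacet
  facet normal -1.0000 0.0000 0.0000
    outer loop
      vertex 0.000 27.000 27.000
      vertex 0.000 27.000 0.000
      vertex 0.000 0.000 0.000
    endloop
  endfacet
  facet normal -1.0000 0.0000 0.0000
    outer loop
      vertex 0.000 0.000 27.000
      vertex 0.000 27.000 27.000
      vertex 0.000 0.000 0.000
    endloop
  endfacet
  facet normal 1.0000 0.0000 0.0000
    outer loop
      vertex 8.000 0.000 0.000
      vertex 8.000 27.000 0.000
      vertex 8.000 27.000 27.000
    endloop
  endfacet
  facet normal 1.0000 0.0000 0.0000
    outer loop
      vertex 8.000 0.000 0.000
      vertex 8.000 27.000 27.000
      vertex 8.000 0.000 27.000
    endloop
  endfacet
endsolid part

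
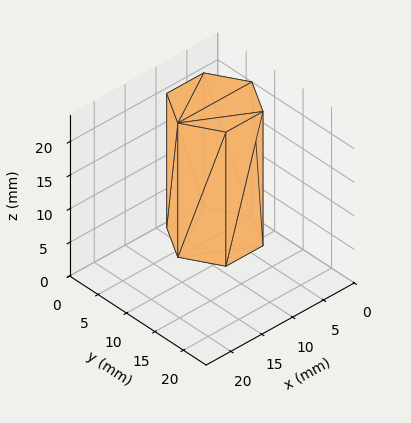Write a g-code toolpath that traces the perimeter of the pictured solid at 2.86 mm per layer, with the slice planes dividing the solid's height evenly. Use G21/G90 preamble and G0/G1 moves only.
Reading the render: the shape is a regular 6-sided prism (a cylinder approximated with 6 flat sides), circumscribed radius ≈ 6 mm, height ≈ 20 mm (dimensions read to the nearest mm from the axis ticks). For the g-code, the solid's height is divided into equal slices at the stated Δz and each level perimeter traced with G1 moves after a G0 lift.

; perimeter-only toolpath
G21 ; units = mm
G90 ; absolute positioning
G28 ; home
; layer 1
G0 Z2.86
G0 X12.00 Y6.00
G1 X9.00 Y11.20
G1 X3.00 Y11.20
G1 X0.00 Y6.00
G1 X3.00 Y0.80
G1 X9.00 Y0.80
G1 X12.00 Y6.00
; layer 2
G0 Z5.71
G0 X12.00 Y6.00
G1 X9.00 Y11.20
G1 X3.00 Y11.20
G1 X0.00 Y6.00
G1 X3.00 Y0.80
G1 X9.00 Y0.80
G1 X12.00 Y6.00
; layer 3
G0 Z8.57
G0 X12.00 Y6.00
G1 X9.00 Y11.20
G1 X3.00 Y11.20
G1 X0.00 Y6.00
G1 X3.00 Y0.80
G1 X9.00 Y0.80
G1 X12.00 Y6.00
; layer 4
G0 Z11.43
G0 X12.00 Y6.00
G1 X9.00 Y11.20
G1 X3.00 Y11.20
G1 X0.00 Y6.00
G1 X3.00 Y0.80
G1 X9.00 Y0.80
G1 X12.00 Y6.00
; layer 5
G0 Z14.29
G0 X12.00 Y6.00
G1 X9.00 Y11.20
G1 X3.00 Y11.20
G1 X0.00 Y6.00
G1 X3.00 Y0.80
G1 X9.00 Y0.80
G1 X12.00 Y6.00
; layer 6
G0 Z17.14
G0 X12.00 Y6.00
G1 X9.00 Y11.20
G1 X3.00 Y11.20
G1 X0.00 Y6.00
G1 X3.00 Y0.80
G1 X9.00 Y0.80
G1 X12.00 Y6.00
; layer 7
G0 Z20.00
G0 X12.00 Y6.00
G1 X9.00 Y11.20
G1 X3.00 Y11.20
G1 X0.00 Y6.00
G1 X3.00 Y0.80
G1 X9.00 Y0.80
G1 X12.00 Y6.00
M2 ; end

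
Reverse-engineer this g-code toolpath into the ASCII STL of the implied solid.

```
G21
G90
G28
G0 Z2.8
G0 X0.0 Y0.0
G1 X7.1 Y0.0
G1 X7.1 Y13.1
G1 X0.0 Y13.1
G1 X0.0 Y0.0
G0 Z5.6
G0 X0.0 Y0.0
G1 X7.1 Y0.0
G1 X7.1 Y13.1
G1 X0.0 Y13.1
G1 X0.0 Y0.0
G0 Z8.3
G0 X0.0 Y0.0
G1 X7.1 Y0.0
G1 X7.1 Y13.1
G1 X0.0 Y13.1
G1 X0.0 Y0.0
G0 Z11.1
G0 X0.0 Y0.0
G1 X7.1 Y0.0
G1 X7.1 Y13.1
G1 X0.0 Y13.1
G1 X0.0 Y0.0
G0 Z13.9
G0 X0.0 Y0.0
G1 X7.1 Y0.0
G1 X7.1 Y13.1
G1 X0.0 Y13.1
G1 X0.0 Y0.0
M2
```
solid part
  facet normal 0.0000 0.0000 -1.0000
    outer loop
      vertex 7.1 13.1 0.0
      vertex 7.1 0.0 0.0
      vertex 0.0 0.0 0.0
    endloop
  endfacet
  facet normal 0.0000 0.0000 -1.0000
    outer loop
      vertex 0.0 13.1 0.0
      vertex 7.1 13.1 0.0
      vertex 0.0 0.0 0.0
    endloop
  endfacet
  facet normal 0.0000 0.0000 1.0000
    outer loop
      vertex 0.0 0.0 13.9
      vertex 7.1 0.0 13.9
      vertex 7.1 13.1 13.9
    endloop
  endfacet
  facet normal 0.0000 0.0000 1.0000
    outer loop
      vertex 0.0 0.0 13.9
      vertex 7.1 13.1 13.9
      vertex 0.0 13.1 13.9
    endloop
  endfacet
  facet normal 0.0000 -1.0000 0.0000
    outer loop
      vertex 0.0 0.0 0.0
      vertex 7.1 0.0 0.0
      vertex 7.1 0.0 13.9
    endloop
  endfacet
  facet normal 0.0000 -1.0000 0.0000
    outer loop
      vertex 0.0 0.0 0.0
      vertex 7.1 0.0 13.9
      vertex 0.0 0.0 13.9
    endloop
  endfacet
  facet normal 0.0000 1.0000 0.0000
    outer loop
      vertex 7.1 13.1 13.9
      vertex 7.1 13.1 0.0
      vertex 0.0 13.1 0.0
    endloop
  endfacet
  facet normal 0.0000 1.0000 0.0000
    outer loop
      vertex 0.0 13.1 13.9
      vertex 7.1 13.1 13.9
      vertex 0.0 13.1 0.0
    endloop
  endfacet
  facet normal -1.0000 0.0000 0.0000
    outer loop
      vertex 0.0 13.1 13.9
      vertex 0.0 13.1 0.0
      vertex 0.0 0.0 0.0
    endloop
  endfacet
  facet normal -1.0000 0.0000 0.0000
    outer loop
      vertex 0.0 0.0 13.9
      vertex 0.0 13.1 13.9
      vertex 0.0 0.0 0.0
    endloop
  endfacet
  facet normal 1.0000 0.0000 0.0000
    outer loop
      vertex 7.1 0.0 0.0
      vertex 7.1 13.1 0.0
      vertex 7.1 13.1 13.9
    endloop
  endfacet
  facet normal 1.0000 0.0000 0.0000
    outer loop
      vertex 7.1 0.0 0.0
      vertex 7.1 13.1 13.9
      vertex 7.1 0.0 13.9
    endloop
  endfacet
endsolid part

The G0 Z moves step by Δz≈2.8 mm. Every layer's G1 loop is the same polygon, so the solid is a straight extrusion of it from z=0 to z≈13.9. Closing with flat bottom and top caps and triangulating gives 12 facets — a rectangular box, roughly 7.1 × 13.1 mm footprint and 13.9 mm tall.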